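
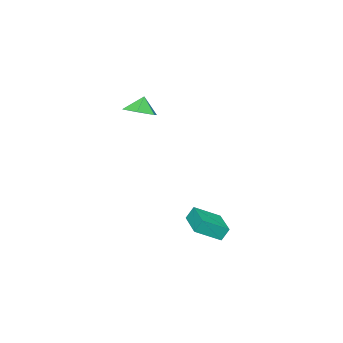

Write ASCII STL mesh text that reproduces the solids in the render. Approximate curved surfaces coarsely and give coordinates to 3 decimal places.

solid 
facet normal -0.642 -0.767 0.026
outer loop
vertex 1.318 0.321 -2.855
vertex 0.223 1.211 -3.631
vertex 1.62 0.043 -3.599
endloop
endfacet
facet normal 0.679 -0.553 0.482
outer loop
vertex 2.897 1.569 -3.649
vertex 1.318 0.321 -2.855
vertex 1.62 0.043 -3.599
endloop
endfacet
facet normal -0.642 -0.767 0.024
outer loop
vertex 1.62 0.043 -3.599
vertex 0.223 1.211 -3.631
vertex 0.526 0.934 -4.375
endloop
endfacet
facet normal 0.356 -0.326 -0.876
outer loop
vertex 0.526 0.934 -4.375
vertex 2.897 1.569 -3.649
vertex 1.62 0.043 -3.599
endloop
endfacet
facet normal -0.356 0.326 0.876
outer loop
vertex 1.318 0.321 -2.855
vertex 1.5 2.737 -3.681
vertex 0.223 1.211 -3.631
endloop
endfacet
facet normal 0.679 -0.553 0.483
outer loop
vertex 2.594 1.846 -2.905
vertex 1.318 0.321 -2.855
vertex 2.897 1.569 -3.649
endloop
endfacet
facet normal -0.356 0.326 0.876
outer loop
vertex 2.594 1.846 -2.905
vertex 1.5 2.737 -3.681
vertex 1.318 0.321 -2.855
endloop
endfacet
facet normal -0.679 0.553 -0.483
outer loop
vertex 0.223 1.211 -3.631
vertex 1.5 2.737 -3.681
vertex 0.526 0.934 -4.375
endloop
endfacet
facet normal 0.356 -0.326 -0.876
outer loop
vertex 1.802 2.459 -4.425
vertex 2.897 1.569 -3.649
vertex 0.526 0.934 -4.375
endloop
endfacet
facet normal -0.680 0.553 -0.482
outer loop
vertex 0.526 0.934 -4.375
vertex 1.5 2.737 -3.681
vertex 1.802 2.459 -4.425
endloop
endfacet
facet normal 0.641 0.767 -0.025
outer loop
vertex 1.802 2.459 -4.425
vertex 2.594 1.846 -2.905
vertex 2.897 1.569 -3.649
endloop
endfacet
facet normal 0.642 0.766 -0.026
outer loop
vertex 1.5 2.737 -3.681
vertex 2.594 1.846 -2.905
vertex 1.802 2.459 -4.425
endloop
endfacet
facet normal 0.399 0.032 -0.916
outer loop
vertex 2.317 -3.544 3.489
vertex 1.544 -3.033 3.17
vertex 2.327 -2.564 3.528
endloop
endfacet
facet normal 0.470 -0.040 0.882
outer loop
vertex 2.317 -3.544 3.489
vertex 2.327 -2.564 3.528
vertex 1.116 -3.067 4.15
endloop
endfacet
facet normal 0.399 0.032 -0.916
outer loop
vertex 2.327 -2.564 3.528
vertex 1.544 -3.033 3.17
vertex 1.554 -2.054 3.209
endloop
endfacet
facet normal 0.117 0.648 0.752
outer loop
vertex 2.327 -2.564 3.528
vertex 1.554 -2.054 3.209
vertex 1.116 -3.067 4.15
endloop
endfacet
facet normal 0.400 0.032 -0.916
outer loop
vertex 1.554 -2.054 3.209
vertex 1.544 -3.033 3.17
vertex 0.771 -2.522 2.851
endloop
endfacet
facet normal -0.600 0.668 0.440
outer loop
vertex 1.554 -2.054 3.209
vertex 0.771 -2.522 2.851
vertex 1.116 -3.067 4.15
endloop
endfacet
facet normal 0.400 0.032 -0.916
outer loop
vertex 0.771 -2.522 2.851
vertex 1.544 -3.033 3.17
vertex 0.761 -3.501 2.812
endloop
endfacet
facet normal -0.967 -0.000 0.257
outer loop
vertex 0.771 -2.522 2.851
vertex 0.761 -3.501 2.812
vertex 1.116 -3.067 4.15
endloop
endfacet
facet normal 0.400 0.032 -0.916
outer loop
vertex 0.761 -3.501 2.812
vertex 1.544 -3.033 3.17
vertex 1.534 -4.012 3.131
endloop
endfacet
facet normal -0.614 -0.688 0.386
outer loop
vertex 0.761 -3.501 2.812
vertex 1.534 -4.012 3.131
vertex 1.116 -3.067 4.15
endloop
endfacet
facet normal 0.400 0.032 -0.916
outer loop
vertex 1.534 -4.012 3.131
vertex 1.544 -3.033 3.17
vertex 2.317 -3.544 3.489
endloop
endfacet
facet normal 0.104 -0.708 0.699
outer loop
vertex 1.534 -4.012 3.131
vertex 2.317 -3.544 3.489
vertex 1.116 -3.067 4.15
endloop
endfacet

endsolid


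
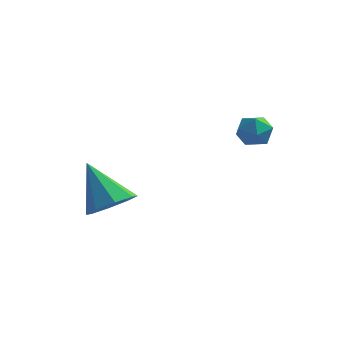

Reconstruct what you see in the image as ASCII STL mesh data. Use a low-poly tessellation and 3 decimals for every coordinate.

solid 
facet normal -0.883 0.469 0.032
outer loop
vertex 2.865 2.952 2.978
vertex 2.502 2.278 2.838
vertex 2.645 2.498 3.57
endloop
endfacet
facet normal -0.407 0.792 0.456
outer loop
vertex 2.865 2.952 2.978
vertex 2.645 2.498 3.57
vertex 3.341 2.847 3.585
endloop
endfacet
facet normal 0.149 0.987 0.054
outer loop
vertex 2.865 2.952 2.978
vertex 3.341 2.847 3.585
vertex 3.627 2.843 2.862
endloop
endfacet
facet normal 0.018 0.786 -0.618
outer loop
vertex 2.865 2.952 2.978
vertex 3.627 2.843 2.862
vertex 3.109 2.492 2.4
endloop
endfacet
facet normal -0.620 0.465 -0.632
outer loop
vertex 2.865 2.952 2.978
vertex 3.109 2.492 2.4
vertex 2.502 2.278 2.838
endloop
endfacet
facet normal -0.177 0.313 0.933
outer loop
vertex 3.341 2.847 3.585
vertex 2.645 2.498 3.57
vertex 3.271 2.108 3.82
endloop
endfacet
facet normal -0.946 -0.209 0.248
outer loop
vertex 2.645 2.498 3.57
vertex 2.502 2.278 2.838
vertex 2.753 1.757 3.358
endloop
endfacet
facet normal -0.521 -0.213 -0.826
outer loop
vertex 2.502 2.278 2.838
vertex 3.109 2.492 2.4
vertex 3.039 1.753 2.635
endloop
endfacet
facet normal 0.511 0.304 -0.804
outer loop
vertex 3.109 2.492 2.4
vertex 3.627 2.843 2.862
vertex 3.735 2.102 2.65
endloop
endfacet
facet normal 0.723 0.630 0.283
outer loop
vertex 3.627 2.843 2.862
vertex 3.341 2.847 3.585
vertex 3.878 2.322 3.382
endloop
endfacet
facet normal -0.018 -0.786 0.618
outer loop
vertex 3.515 1.648 3.242
vertex 3.271 2.108 3.82
vertex 2.753 1.757 3.358
endloop
endfacet
facet normal -0.149 -0.987 -0.054
outer loop
vertex 3.515 1.648 3.242
vertex 2.753 1.757 3.358
vertex 3.039 1.753 2.635
endloop
endfacet
facet normal 0.407 -0.792 -0.456
outer loop
vertex 3.515 1.648 3.242
vertex 3.039 1.753 2.635
vertex 3.735 2.102 2.65
endloop
endfacet
facet normal 0.883 -0.469 -0.032
outer loop
vertex 3.515 1.648 3.242
vertex 3.735 2.102 2.65
vertex 3.878 2.322 3.382
endloop
endfacet
facet normal 0.620 -0.465 0.632
outer loop
vertex 3.515 1.648 3.242
vertex 3.878 2.322 3.382
vertex 3.271 2.108 3.82
endloop
endfacet
facet normal -0.511 -0.304 0.804
outer loop
vertex 2.753 1.757 3.358
vertex 3.271 2.108 3.82
vertex 2.645 2.498 3.57
endloop
endfacet
facet normal -0.723 -0.630 -0.283
outer loop
vertex 3.039 1.753 2.635
vertex 2.753 1.757 3.358
vertex 2.502 2.278 2.838
endloop
endfacet
facet normal 0.177 -0.313 -0.933
outer loop
vertex 3.735 2.102 2.65
vertex 3.039 1.753 2.635
vertex 3.109 2.492 2.4
endloop
endfacet
facet normal 0.946 0.209 -0.248
outer loop
vertex 3.878 2.322 3.382
vertex 3.735 2.102 2.65
vertex 3.627 2.843 2.862
endloop
endfacet
facet normal 0.521 0.213 0.826
outer loop
vertex 3.271 2.108 3.82
vertex 3.878 2.322 3.382
vertex 3.341 2.847 3.585
endloop
endfacet
facet normal 0.572 -0.262 -0.777
outer loop
vertex 0.306 -2.007 1.265
vertex -0.485 -1.973 0.672
vertex 0.203 -1.322 0.958
endloop
endfacet
facet normal 0.510 0.414 0.753
outer loop
vertex 0.306 -2.007 1.265
vertex 0.203 -1.322 0.958
vertex -1.675 -1.427 2.288
endloop
endfacet
facet normal 0.572 -0.263 -0.777
outer loop
vertex 0.203 -1.322 0.958
vertex -0.485 -1.973 0.672
vertex -0.303 -1.018 0.483
endloop
endfacet
facet normal 0.206 0.909 0.362
outer loop
vertex 0.203 -1.322 0.958
vertex -0.303 -1.018 0.483
vertex -1.675 -1.427 2.288
endloop
endfacet
facet normal 0.571 -0.263 -0.777
outer loop
vertex -0.303 -1.018 0.483
vertex -0.485 -1.973 0.672
vertex -0.916 -1.274 0.119
endloop
endfacet
facet normal -0.355 0.933 -0.058
outer loop
vertex -0.303 -1.018 0.483
vertex -0.916 -1.274 0.119
vertex -1.675 -1.427 2.288
endloop
endfacet
facet normal 0.572 -0.262 -0.777
outer loop
vertex -0.916 -1.274 0.119
vertex -0.485 -1.973 0.672
vertex -1.277 -1.939 0.078
endloop
endfacet
facet normal -0.842 0.473 -0.261
outer loop
vertex -0.916 -1.274 0.119
vertex -1.277 -1.939 0.078
vertex -1.675 -1.427 2.288
endloop
endfacet
facet normal 0.572 -0.262 -0.777
outer loop
vertex -1.277 -1.939 0.078
vertex -0.485 -1.973 0.672
vertex -1.174 -2.624 0.385
endloop
endfacet
facet normal -0.971 -0.203 -0.128
outer loop
vertex -1.277 -1.939 0.078
vertex -1.174 -2.624 0.385
vertex -1.675 -1.427 2.288
endloop
endfacet
facet normal 0.572 -0.263 -0.777
outer loop
vertex -1.174 -2.624 0.385
vertex -0.485 -1.973 0.672
vertex -0.668 -2.928 0.86
endloop
endfacet
facet normal -0.666 -0.698 0.263
outer loop
vertex -1.174 -2.624 0.385
vertex -0.668 -2.928 0.86
vertex -1.675 -1.427 2.288
endloop
endfacet
facet normal 0.571 -0.263 -0.778
outer loop
vertex -0.668 -2.928 0.86
vertex -0.485 -1.973 0.672
vertex -0.055 -2.672 1.224
endloop
endfacet
facet normal -0.105 -0.722 0.684
outer loop
vertex -0.668 -2.928 0.86
vertex -0.055 -2.672 1.224
vertex -1.675 -1.427 2.288
endloop
endfacet
facet normal 0.572 -0.262 -0.777
outer loop
vertex -0.055 -2.672 1.224
vertex -0.485 -1.973 0.672
vertex 0.306 -2.007 1.265
endloop
endfacet
facet normal 0.381 -0.262 0.887
outer loop
vertex -0.055 -2.672 1.224
vertex 0.306 -2.007 1.265
vertex -1.675 -1.427 2.288
endloop
endfacet

endsolid


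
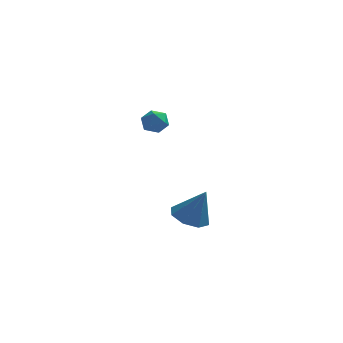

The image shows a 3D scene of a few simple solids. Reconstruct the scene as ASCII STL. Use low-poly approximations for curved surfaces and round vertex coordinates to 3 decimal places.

solid 
facet normal -0.522 -0.005 0.853
outer loop
vertex -0.84 -3.044 4.092
vertex -1.233 -3.534 3.849
vertex -0.674 -3.689 4.19
endloop
endfacet
facet normal 0.154 0.187 0.970
outer loop
vertex -0.84 -3.044 4.092
vertex -0.674 -3.689 4.19
vertex -0.2 -3.24 4.028
endloop
endfacet
facet normal 0.292 0.766 0.573
outer loop
vertex -0.84 -3.044 4.092
vertex -0.2 -3.24 4.028
vertex -0.466 -2.808 3.586
endloop
endfacet
facet normal -0.302 0.930 0.211
outer loop
vertex -0.84 -3.044 4.092
vertex -0.466 -2.808 3.586
vertex -1.104 -2.99 3.475
endloop
endfacet
facet normal -0.804 0.454 0.384
outer loop
vertex -0.84 -3.044 4.092
vertex -1.104 -2.99 3.475
vertex -1.233 -3.534 3.849
endloop
endfacet
facet normal 0.577 -0.341 0.743
outer loop
vertex -0.2 -3.24 4.028
vertex -0.674 -3.689 4.19
vertex -0.196 -3.85 3.745
endloop
endfacet
facet normal -0.518 -0.653 0.552
outer loop
vertex -0.674 -3.689 4.19
vertex -1.233 -3.534 3.849
vertex -0.834 -4.032 3.634
endloop
endfacet
facet normal -0.974 0.089 -0.206
outer loop
vertex -1.233 -3.534 3.849
vertex -1.104 -2.99 3.475
vertex -1.1 -3.6 3.192
endloop
endfacet
facet normal -0.161 0.860 -0.484
outer loop
vertex -1.104 -2.99 3.475
vertex -0.466 -2.808 3.586
vertex -0.626 -3.151 3.03
endloop
endfacet
facet normal 0.797 0.595 0.102
outer loop
vertex -0.466 -2.808 3.586
vertex -0.2 -3.24 4.028
vertex -0.067 -3.306 3.371
endloop
endfacet
facet normal 0.302 -0.930 -0.211
outer loop
vertex -0.46 -3.796 3.128
vertex -0.196 -3.85 3.745
vertex -0.834 -4.032 3.634
endloop
endfacet
facet normal -0.292 -0.766 -0.573
outer loop
vertex -0.46 -3.796 3.128
vertex -0.834 -4.032 3.634
vertex -1.1 -3.6 3.192
endloop
endfacet
facet normal -0.154 -0.187 -0.970
outer loop
vertex -0.46 -3.796 3.128
vertex -1.1 -3.6 3.192
vertex -0.626 -3.151 3.03
endloop
endfacet
facet normal 0.522 0.005 -0.853
outer loop
vertex -0.46 -3.796 3.128
vertex -0.626 -3.151 3.03
vertex -0.067 -3.306 3.371
endloop
endfacet
facet normal 0.804 -0.454 -0.384
outer loop
vertex -0.46 -3.796 3.128
vertex -0.067 -3.306 3.371
vertex -0.196 -3.85 3.745
endloop
endfacet
facet normal 0.161 -0.860 0.484
outer loop
vertex -0.834 -4.032 3.634
vertex -0.196 -3.85 3.745
vertex -0.674 -3.689 4.19
endloop
endfacet
facet normal -0.797 -0.595 -0.102
outer loop
vertex -1.1 -3.6 3.192
vertex -0.834 -4.032 3.634
vertex -1.233 -3.534 3.849
endloop
endfacet
facet normal -0.577 0.341 -0.743
outer loop
vertex -0.626 -3.151 3.03
vertex -1.1 -3.6 3.192
vertex -1.104 -2.99 3.475
endloop
endfacet
facet normal 0.518 0.653 -0.552
outer loop
vertex -0.067 -3.306 3.371
vertex -0.626 -3.151 3.03
vertex -0.466 -2.808 3.586
endloop
endfacet
facet normal 0.974 -0.089 0.206
outer loop
vertex -0.196 -3.85 3.745
vertex -0.067 -3.306 3.371
vertex -0.2 -3.24 4.028
endloop
endfacet
facet normal -0.400 0.080 -0.913
outer loop
vertex 1.547 -1.85 -2.933
vertex 0.776 -2.339 -2.638
vertex 1.023 -1.412 -2.665
endloop
endfacet
facet normal 0.693 0.678 0.247
outer loop
vertex 1.547 -1.85 -2.933
vertex 1.023 -1.412 -2.665
vertex 1.484 -2.481 -1.022
endloop
endfacet
facet normal -0.401 0.080 -0.912
outer loop
vertex 1.023 -1.412 -2.665
vertex 0.776 -2.339 -2.638
vertex 0.354 -1.516 -2.38
endloop
endfacet
facet normal 0.092 0.846 0.525
outer loop
vertex 1.023 -1.412 -2.665
vertex 0.354 -1.516 -2.38
vertex 1.484 -2.481 -1.022
endloop
endfacet
facet normal -0.400 0.081 -0.913
outer loop
vertex 0.354 -1.516 -2.38
vertex 0.776 -2.339 -2.638
vertex -0.069 -2.102 -2.247
endloop
endfacet
facet normal -0.459 0.498 0.736
outer loop
vertex 0.354 -1.516 -2.38
vertex -0.069 -2.102 -2.247
vertex 1.484 -2.481 -1.022
endloop
endfacet
facet normal -0.400 0.079 -0.913
outer loop
vertex -0.069 -2.102 -2.247
vertex 0.776 -2.339 -2.638
vertex 0.004 -2.827 -2.342
endloop
endfacet
facet normal -0.635 -0.163 0.755
outer loop
vertex -0.069 -2.102 -2.247
vertex 0.004 -2.827 -2.342
vertex 1.484 -2.481 -1.022
endloop
endfacet
facet normal -0.401 0.081 -0.913
outer loop
vertex 0.004 -2.827 -2.342
vertex 0.776 -2.339 -2.638
vertex 0.528 -3.266 -2.611
endloop
endfacet
facet normal -0.334 -0.749 0.571
outer loop
vertex 0.004 -2.827 -2.342
vertex 0.528 -3.266 -2.611
vertex 1.484 -2.481 -1.022
endloop
endfacet
facet normal -0.400 0.080 -0.913
outer loop
vertex 0.528 -3.266 -2.611
vertex 0.776 -2.339 -2.638
vertex 1.197 -3.162 -2.895
endloop
endfacet
facet normal 0.267 -0.918 0.293
outer loop
vertex 0.528 -3.266 -2.611
vertex 1.197 -3.162 -2.895
vertex 1.484 -2.481 -1.022
endloop
endfacet
facet normal -0.400 0.080 -0.913
outer loop
vertex 1.197 -3.162 -2.895
vertex 0.776 -2.339 -2.638
vertex 1.62 -2.575 -3.029
endloop
endfacet
facet normal 0.817 -0.570 0.082
outer loop
vertex 1.197 -3.162 -2.895
vertex 1.62 -2.575 -3.029
vertex 1.484 -2.481 -1.022
endloop
endfacet
facet normal -0.400 0.081 -0.913
outer loop
vertex 1.62 -2.575 -3.029
vertex 0.776 -2.339 -2.638
vertex 1.547 -1.85 -2.933
endloop
endfacet
facet normal 0.994 0.092 0.063
outer loop
vertex 1.62 -2.575 -3.029
vertex 1.547 -1.85 -2.933
vertex 1.484 -2.481 -1.022
endloop
endfacet

endsolid


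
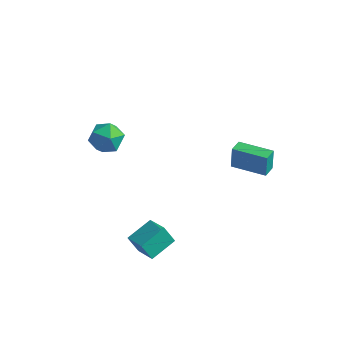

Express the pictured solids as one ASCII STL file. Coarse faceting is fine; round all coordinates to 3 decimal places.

solid 
facet normal -0.598 0.795 -0.102
outer loop
vertex -3.312 -1.355 1.4
vertex -3.575 -1.437 2.305
vertex -2.827 -0.903 2.076
endloop
endfacet
facet normal -0.035 0.842 -0.538
outer loop
vertex -3.312 -1.355 1.4
vertex -2.827 -0.903 2.076
vertex -2.366 -1.334 1.371
endloop
endfacet
facet normal -0.035 0.270 -0.962
outer loop
vertex -3.312 -1.355 1.4
vertex -2.366 -1.334 1.371
vertex -2.829 -2.134 1.164
endloop
endfacet
facet normal -0.600 -0.133 -0.789
outer loop
vertex -3.312 -1.355 1.4
vertex -2.829 -2.134 1.164
vertex -3.575 -2.197 1.742
endloop
endfacet
facet normal -0.947 0.191 -0.258
outer loop
vertex -3.312 -1.355 1.4
vertex -3.575 -2.197 1.742
vertex -3.575 -1.437 2.305
endloop
endfacet
facet normal 0.556 0.820 -0.137
outer loop
vertex -2.366 -1.334 1.371
vertex -2.827 -0.903 2.076
vertex -2.045 -1.403 2.258
endloop
endfacet
facet normal -0.357 0.743 0.567
outer loop
vertex -2.827 -0.903 2.076
vertex -3.575 -1.437 2.305
vertex -2.791 -1.466 2.836
endloop
endfacet
facet normal -0.920 -0.233 0.315
outer loop
vertex -3.575 -1.437 2.305
vertex -3.575 -2.197 1.742
vertex -3.254 -2.266 2.629
endloop
endfacet
facet normal -0.358 -0.758 -0.545
outer loop
vertex -3.575 -2.197 1.742
vertex -2.829 -2.134 1.164
vertex -2.793 -2.697 1.924
endloop
endfacet
facet normal 0.555 -0.108 -0.825
outer loop
vertex -2.829 -2.134 1.164
vertex -2.366 -1.334 1.371
vertex -2.045 -2.163 1.695
endloop
endfacet
facet normal 0.600 0.133 0.789
outer loop
vertex -2.308 -2.245 2.6
vertex -2.045 -1.403 2.258
vertex -2.791 -1.466 2.836
endloop
endfacet
facet normal 0.035 -0.270 0.962
outer loop
vertex -2.308 -2.245 2.6
vertex -2.791 -1.466 2.836
vertex -3.254 -2.266 2.629
endloop
endfacet
facet normal 0.035 -0.842 0.538
outer loop
vertex -2.308 -2.245 2.6
vertex -3.254 -2.266 2.629
vertex -2.793 -2.697 1.924
endloop
endfacet
facet normal 0.598 -0.795 0.102
outer loop
vertex -2.308 -2.245 2.6
vertex -2.793 -2.697 1.924
vertex -2.045 -2.163 1.695
endloop
endfacet
facet normal 0.947 -0.191 0.258
outer loop
vertex -2.308 -2.245 2.6
vertex -2.045 -2.163 1.695
vertex -2.045 -1.403 2.258
endloop
endfacet
facet normal 0.358 0.758 0.545
outer loop
vertex -2.791 -1.466 2.836
vertex -2.045 -1.403 2.258
vertex -2.827 -0.903 2.076
endloop
endfacet
facet normal -0.555 0.108 0.825
outer loop
vertex -3.254 -2.266 2.629
vertex -2.791 -1.466 2.836
vertex -3.575 -1.437 2.305
endloop
endfacet
facet normal -0.556 -0.820 0.137
outer loop
vertex -2.793 -2.697 1.924
vertex -3.254 -2.266 2.629
vertex -3.575 -2.197 1.742
endloop
endfacet
facet normal 0.357 -0.743 -0.567
outer loop
vertex -2.045 -2.163 1.695
vertex -2.793 -2.697 1.924
vertex -2.829 -2.134 1.164
endloop
endfacet
facet normal 0.920 0.233 -0.315
outer loop
vertex -2.045 -1.403 2.258
vertex -2.045 -2.163 1.695
vertex -2.366 -1.334 1.371
endloop
endfacet
facet normal -0.524 -0.086 0.847
outer loop
vertex 0.153 -3.708 -3.237
vertex 0.618 -2.39 -2.815
vertex -0.953 -3.118 -3.861
endloop
endfacet
facet normal -0.318 -0.903 -0.289
outer loop
vertex -0.418 -3.03 -4.725
vertex 0.153 -3.708 -3.237
vertex -0.953 -3.118 -3.861
endloop
endfacet
facet normal -0.524 -0.087 0.847
outer loop
vertex -0.953 -3.118 -3.861
vertex 0.618 -2.39 -2.815
vertex -0.488 -1.8 -3.438
endloop
endfacet
facet normal -0.790 0.422 -0.446
outer loop
vertex -0.488 -1.8 -3.438
vertex -0.418 -3.03 -4.725
vertex -0.953 -3.118 -3.861
endloop
endfacet
facet normal 0.790 -0.421 0.446
outer loop
vertex 0.153 -3.708 -3.237
vertex 1.153 -2.302 -3.679
vertex 0.618 -2.39 -2.815
endloop
endfacet
facet normal -0.319 -0.903 -0.289
outer loop
vertex 0.688 -3.62 -4.102
vertex 0.153 -3.708 -3.237
vertex -0.418 -3.03 -4.725
endloop
endfacet
facet normal 0.790 -0.422 0.446
outer loop
vertex 0.688 -3.62 -4.102
vertex 1.153 -2.302 -3.679
vertex 0.153 -3.708 -3.237
endloop
endfacet
facet normal 0.319 0.903 0.289
outer loop
vertex 0.618 -2.39 -2.815
vertex 1.153 -2.302 -3.679
vertex -0.488 -1.8 -3.438
endloop
endfacet
facet normal -0.790 0.421 -0.446
outer loop
vertex 0.047 -1.712 -4.303
vertex -0.418 -3.03 -4.725
vertex -0.488 -1.8 -3.438
endloop
endfacet
facet normal 0.319 0.903 0.289
outer loop
vertex -0.488 -1.8 -3.438
vertex 1.153 -2.302 -3.679
vertex 0.047 -1.712 -4.303
endloop
endfacet
facet normal 0.524 0.087 -0.848
outer loop
vertex 0.047 -1.712 -4.303
vertex 0.688 -3.62 -4.102
vertex -0.418 -3.03 -4.725
endloop
endfacet
facet normal 0.524 0.087 -0.847
outer loop
vertex 1.153 -2.302 -3.679
vertex 0.688 -3.62 -4.102
vertex 0.047 -1.712 -4.303
endloop
endfacet
facet normal -0.995 -0.076 -0.060
outer loop
vertex 1.101 3.318 -1.627
vertex 1.05 4.111 -1.787
vertex 1.189 3.087 -2.802
endloop
endfacet
facet normal 0.064 -0.978 0.197
outer loop
vertex 3.03 3.229 -2.693
vertex 1.101 3.318 -1.627
vertex 1.189 3.087 -2.802
endloop
endfacet
facet normal -0.995 -0.077 -0.059
outer loop
vertex 1.189 3.087 -2.802
vertex 1.05 4.111 -1.787
vertex 1.137 3.88 -2.962
endloop
endfacet
facet normal 0.073 -0.193 -0.979
outer loop
vertex 1.137 3.88 -2.962
vertex 3.03 3.229 -2.693
vertex 1.189 3.087 -2.802
endloop
endfacet
facet normal -0.073 0.193 0.979
outer loop
vertex 1.101 3.318 -1.627
vertex 2.891 4.253 -1.678
vertex 1.05 4.111 -1.787
endloop
endfacet
facet normal 0.064 -0.978 0.197
outer loop
vertex 2.943 3.46 -1.518
vertex 1.101 3.318 -1.627
vertex 3.03 3.229 -2.693
endloop
endfacet
facet normal -0.073 0.193 0.979
outer loop
vertex 2.943 3.46 -1.518
vertex 2.891 4.253 -1.678
vertex 1.101 3.318 -1.627
endloop
endfacet
facet normal -0.064 0.978 -0.197
outer loop
vertex 1.05 4.111 -1.787
vertex 2.891 4.253 -1.678
vertex 1.137 3.88 -2.962
endloop
endfacet
facet normal 0.073 -0.193 -0.979
outer loop
vertex 2.979 4.022 -2.853
vertex 3.03 3.229 -2.693
vertex 1.137 3.88 -2.962
endloop
endfacet
facet normal -0.064 0.978 -0.197
outer loop
vertex 1.137 3.88 -2.962
vertex 2.891 4.253 -1.678
vertex 2.979 4.022 -2.853
endloop
endfacet
facet normal 0.995 0.076 0.059
outer loop
vertex 2.979 4.022 -2.853
vertex 2.943 3.46 -1.518
vertex 3.03 3.229 -2.693
endloop
endfacet
facet normal 0.995 0.077 0.059
outer loop
vertex 2.891 4.253 -1.678
vertex 2.943 3.46 -1.518
vertex 2.979 4.022 -2.853
endloop
endfacet

endsolid


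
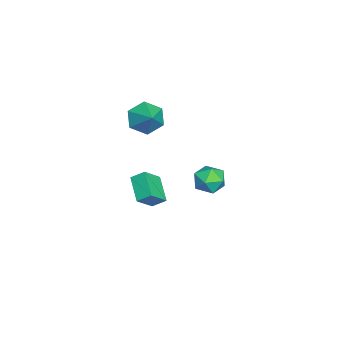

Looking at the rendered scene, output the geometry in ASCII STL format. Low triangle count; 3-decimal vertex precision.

solid 
facet normal -0.108 0.991 0.077
outer loop
vertex 1.29 1.698 0.478
vertex 0.954 1.6 1.266
vertex 1.805 1.7 1.169
endloop
endfacet
facet normal 0.449 0.828 -0.337
outer loop
vertex 1.29 1.698 0.478
vertex 1.805 1.7 1.169
vertex 2.043 1.28 0.454
endloop
endfacet
facet normal 0.210 0.429 -0.879
outer loop
vertex 1.29 1.698 0.478
vertex 2.043 1.28 0.454
vertex 1.339 0.92 0.11
endloop
endfacet
facet normal -0.494 0.346 -0.798
outer loop
vertex 1.29 1.698 0.478
vertex 1.339 0.92 0.11
vertex 0.666 1.117 0.612
endloop
endfacet
facet normal -0.690 0.693 -0.208
outer loop
vertex 1.29 1.698 0.478
vertex 0.666 1.117 0.612
vertex 0.954 1.6 1.266
endloop
endfacet
facet normal 0.901 0.431 0.046
outer loop
vertex 2.043 1.28 0.454
vertex 1.805 1.7 1.169
vertex 2.174 0.923 1.228
endloop
endfacet
facet normal 0.000 0.695 0.719
outer loop
vertex 1.805 1.7 1.169
vertex 0.954 1.6 1.266
vertex 1.501 1.12 1.73
endloop
endfacet
facet normal -0.942 0.213 0.258
outer loop
vertex 0.954 1.6 1.266
vertex 0.666 1.117 0.612
vertex 0.797 0.76 1.386
endloop
endfacet
facet normal -0.624 -0.349 -0.699
outer loop
vertex 0.666 1.117 0.612
vertex 1.339 0.92 0.11
vertex 1.035 0.34 0.671
endloop
endfacet
facet normal 0.515 -0.215 -0.830
outer loop
vertex 1.339 0.92 0.11
vertex 2.043 1.28 0.454
vertex 1.886 0.44 0.574
endloop
endfacet
facet normal 0.494 -0.346 0.798
outer loop
vertex 1.55 0.342 1.362
vertex 2.174 0.923 1.228
vertex 1.501 1.12 1.73
endloop
endfacet
facet normal -0.210 -0.429 0.879
outer loop
vertex 1.55 0.342 1.362
vertex 1.501 1.12 1.73
vertex 0.797 0.76 1.386
endloop
endfacet
facet normal -0.449 -0.828 0.337
outer loop
vertex 1.55 0.342 1.362
vertex 0.797 0.76 1.386
vertex 1.035 0.34 0.671
endloop
endfacet
facet normal 0.108 -0.991 -0.077
outer loop
vertex 1.55 0.342 1.362
vertex 1.035 0.34 0.671
vertex 1.886 0.44 0.574
endloop
endfacet
facet normal 0.690 -0.693 0.208
outer loop
vertex 1.55 0.342 1.362
vertex 1.886 0.44 0.574
vertex 2.174 0.923 1.228
endloop
endfacet
facet normal 0.624 0.349 0.699
outer loop
vertex 1.501 1.12 1.73
vertex 2.174 0.923 1.228
vertex 1.805 1.7 1.169
endloop
endfacet
facet normal -0.515 0.215 0.830
outer loop
vertex 0.797 0.76 1.386
vertex 1.501 1.12 1.73
vertex 0.954 1.6 1.266
endloop
endfacet
facet normal -0.901 -0.431 -0.046
outer loop
vertex 1.035 0.34 0.671
vertex 0.797 0.76 1.386
vertex 0.666 1.117 0.612
endloop
endfacet
facet normal -0.000 -0.695 -0.719
outer loop
vertex 1.886 0.44 0.574
vertex 1.035 0.34 0.671
vertex 1.339 0.92 0.11
endloop
endfacet
facet normal 0.942 -0.213 -0.258
outer loop
vertex 2.174 0.923 1.228
vertex 1.886 0.44 0.574
vertex 2.043 1.28 0.454
endloop
endfacet
facet normal -0.758 -0.356 -0.546
outer loop
vertex -0.005 -2.073 2.673
vertex -0.496 -2.232 3.459
vertex -0.568 -1.405 3.019
endloop
endfacet
facet normal 0.610 0.703 -0.365
outer loop
vertex -0.005 -2.073 2.673
vertex -0.568 -1.405 3.019
vertex 0.536 -1.748 4.201
endloop
endfacet
facet normal -0.758 -0.356 -0.546
outer loop
vertex -0.568 -1.405 3.019
vertex -0.496 -2.232 3.459
vertex -1.059 -1.564 3.805
endloop
endfacet
facet normal 0.055 0.971 0.231
outer loop
vertex -0.568 -1.405 3.019
vertex -1.059 -1.564 3.805
vertex 0.536 -1.748 4.201
endloop
endfacet
facet normal -0.758 -0.357 -0.545
outer loop
vertex -1.059 -1.564 3.805
vertex -0.496 -2.232 3.459
vertex -0.986 -2.392 4.245
endloop
endfacet
facet normal -0.166 0.451 0.877
outer loop
vertex -1.059 -1.564 3.805
vertex -0.986 -2.392 4.245
vertex 0.536 -1.748 4.201
endloop
endfacet
facet normal -0.758 -0.357 -0.545
outer loop
vertex -0.986 -2.392 4.245
vertex -0.496 -2.232 3.459
vertex -0.423 -3.06 3.899
endloop
endfacet
facet normal 0.169 -0.337 0.926
outer loop
vertex -0.986 -2.392 4.245
vertex -0.423 -3.06 3.899
vertex 0.536 -1.748 4.201
endloop
endfacet
facet normal -0.759 -0.357 -0.545
outer loop
vertex -0.423 -3.06 3.899
vertex -0.496 -2.232 3.459
vertex 0.067 -2.901 3.113
endloop
endfacet
facet normal 0.725 -0.605 0.329
outer loop
vertex -0.423 -3.06 3.899
vertex 0.067 -2.901 3.113
vertex 0.536 -1.748 4.201
endloop
endfacet
facet normal -0.758 -0.356 -0.546
outer loop
vertex 0.067 -2.901 3.113
vertex -0.496 -2.232 3.459
vertex -0.005 -2.073 2.673
endloop
endfacet
facet normal 0.945 -0.086 -0.316
outer loop
vertex 0.067 -2.901 3.113
vertex -0.005 -2.073 2.673
vertex 0.536 -1.748 4.201
endloop
endfacet
facet normal -0.583 0.463 -0.667
outer loop
vertex -2.748 -2.67 -2.835
vertex -2.755 -1.974 -2.346
vertex -1.489 -2.14 -3.568
endloop
endfacet
facet normal 0.009 -0.818 -0.575
outer loop
vertex -0.725 -2.746 -2.694
vertex -2.748 -2.67 -2.835
vertex -1.489 -2.14 -3.568
endloop
endfacet
facet normal -0.584 0.462 -0.668
outer loop
vertex -1.489 -2.14 -3.568
vertex -2.755 -1.974 -2.346
vertex -1.497 -1.445 -3.08
endloop
endfacet
facet normal 0.812 0.342 -0.473
outer loop
vertex -1.497 -1.445 -3.08
vertex -0.725 -2.746 -2.694
vertex -1.489 -2.14 -3.568
endloop
endfacet
facet normal -0.812 -0.341 0.474
outer loop
vertex -2.748 -2.67 -2.835
vertex -1.991 -2.58 -1.472
vertex -2.755 -1.974 -2.346
endloop
endfacet
facet normal 0.009 -0.819 -0.574
outer loop
vertex -1.983 -3.275 -1.96
vertex -2.748 -2.67 -2.835
vertex -0.725 -2.746 -2.694
endloop
endfacet
facet normal -0.812 -0.342 0.473
outer loop
vertex -1.983 -3.275 -1.96
vertex -1.991 -2.58 -1.472
vertex -2.748 -2.67 -2.835
endloop
endfacet
facet normal -0.009 0.818 0.575
outer loop
vertex -2.755 -1.974 -2.346
vertex -1.991 -2.58 -1.472
vertex -1.497 -1.445 -3.08
endloop
endfacet
facet normal 0.812 0.341 -0.474
outer loop
vertex -0.732 -2.05 -2.205
vertex -0.725 -2.746 -2.694
vertex -1.497 -1.445 -3.08
endloop
endfacet
facet normal -0.010 0.818 0.575
outer loop
vertex -1.497 -1.445 -3.08
vertex -1.991 -2.58 -1.472
vertex -0.732 -2.05 -2.205
endloop
endfacet
facet normal 0.584 -0.463 0.667
outer loop
vertex -0.732 -2.05 -2.205
vertex -1.983 -3.275 -1.96
vertex -0.725 -2.746 -2.694
endloop
endfacet
facet normal 0.583 -0.462 0.668
outer loop
vertex -1.991 -2.58 -1.472
vertex -1.983 -3.275 -1.96
vertex -0.732 -2.05 -2.205
endloop
endfacet

endsolid


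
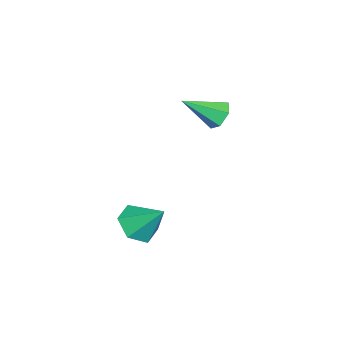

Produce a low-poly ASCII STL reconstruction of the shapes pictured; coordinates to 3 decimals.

solid 
facet normal -0.316 0.780 -0.541
outer loop
vertex -3.449 -2.532 1.0
vertex -3.776 -2.255 1.59
vertex -3.084 -2.079 1.44
endloop
endfacet
facet normal 0.865 -0.333 -0.375
outer loop
vertex -3.449 -2.532 1.0
vertex -3.084 -2.079 1.44
vertex -3.204 -3.665 2.57
endloop
endfacet
facet normal -0.316 0.779 -0.542
outer loop
vertex -3.084 -2.079 1.44
vertex -3.776 -2.255 1.59
vertex -3.411 -1.801 2.03
endloop
endfacet
facet normal 0.894 0.214 0.395
outer loop
vertex -3.084 -2.079 1.44
vertex -3.411 -1.801 2.03
vertex -3.204 -3.665 2.57
endloop
endfacet
facet normal -0.316 0.779 -0.541
outer loop
vertex -3.411 -1.801 2.03
vertex -3.776 -2.255 1.59
vertex -4.103 -1.977 2.181
endloop
endfacet
facet normal 0.133 0.289 0.948
outer loop
vertex -3.411 -1.801 2.03
vertex -4.103 -1.977 2.181
vertex -3.204 -3.665 2.57
endloop
endfacet
facet normal -0.316 0.779 -0.541
outer loop
vertex -4.103 -1.977 2.181
vertex -3.776 -2.255 1.59
vertex -4.468 -2.431 1.741
endloop
endfacet
facet normal -0.657 -0.181 0.732
outer loop
vertex -4.103 -1.977 2.181
vertex -4.468 -2.431 1.741
vertex -3.204 -3.665 2.57
endloop
endfacet
facet normal -0.316 0.780 -0.540
outer loop
vertex -4.468 -2.431 1.741
vertex -3.776 -2.255 1.59
vertex -4.141 -2.708 1.15
endloop
endfacet
facet normal -0.685 -0.727 -0.038
outer loop
vertex -4.468 -2.431 1.741
vertex -4.141 -2.708 1.15
vertex -3.204 -3.665 2.57
endloop
endfacet
facet normal -0.316 0.780 -0.541
outer loop
vertex -4.141 -2.708 1.15
vertex -3.776 -2.255 1.59
vertex -3.449 -2.532 1.0
endloop
endfacet
facet normal 0.076 -0.803 -0.591
outer loop
vertex -4.141 -2.708 1.15
vertex -3.449 -2.532 1.0
vertex -3.204 -3.665 2.57
endloop
endfacet
facet normal -0.207 -0.686 -0.697
outer loop
vertex 1.999 -4.461 -1.945
vertex 1.06 -4.313 -1.812
vertex 1.539 -3.796 -2.463
endloop
endfacet
facet normal 0.855 0.508 -0.106
outer loop
vertex 1.999 -4.461 -1.945
vertex 1.539 -3.796 -2.463
vertex 1.4 -3.187 -0.668
endloop
endfacet
facet normal -0.208 -0.686 -0.697
outer loop
vertex 1.539 -3.796 -2.463
vertex 1.06 -4.313 -1.812
vertex 0.6 -3.648 -2.329
endloop
endfacet
facet normal 0.104 0.944 -0.312
outer loop
vertex 1.539 -3.796 -2.463
vertex 0.6 -3.648 -2.329
vertex 1.4 -3.187 -0.668
endloop
endfacet
facet normal -0.208 -0.686 -0.697
outer loop
vertex 0.6 -3.648 -2.329
vertex 1.06 -4.313 -1.812
vertex 0.121 -4.165 -1.678
endloop
endfacet
facet normal -0.657 0.746 0.109
outer loop
vertex 0.6 -3.648 -2.329
vertex 0.121 -4.165 -1.678
vertex 1.4 -3.187 -0.668
endloop
endfacet
facet normal -0.208 -0.686 -0.697
outer loop
vertex 0.121 -4.165 -1.678
vertex 1.06 -4.313 -1.812
vertex 0.581 -4.83 -1.16
endloop
endfacet
facet normal -0.667 0.112 0.736
outer loop
vertex 0.121 -4.165 -1.678
vertex 0.581 -4.83 -1.16
vertex 1.4 -3.187 -0.668
endloop
endfacet
facet normal -0.208 -0.686 -0.697
outer loop
vertex 0.581 -4.83 -1.16
vertex 1.06 -4.313 -1.812
vertex 1.52 -4.978 -1.294
endloop
endfacet
facet normal 0.083 -0.324 0.942
outer loop
vertex 0.581 -4.83 -1.16
vertex 1.52 -4.978 -1.294
vertex 1.4 -3.187 -0.668
endloop
endfacet
facet normal -0.207 -0.686 -0.697
outer loop
vertex 1.52 -4.978 -1.294
vertex 1.06 -4.313 -1.812
vertex 1.999 -4.461 -1.945
endloop
endfacet
facet normal 0.844 -0.126 0.521
outer loop
vertex 1.52 -4.978 -1.294
vertex 1.999 -4.461 -1.945
vertex 1.4 -3.187 -0.668
endloop
endfacet

endsolid


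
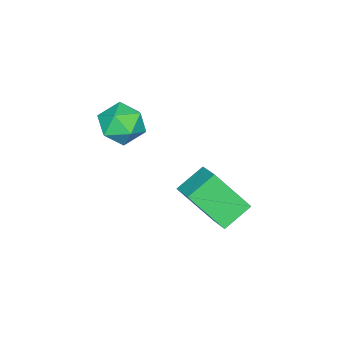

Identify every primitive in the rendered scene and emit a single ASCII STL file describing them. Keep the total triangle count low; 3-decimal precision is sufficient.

solid 
facet normal -0.796 0.338 0.502
outer loop
vertex 1.776 2.214 -0.425
vertex 2.59 3.216 0.191
vertex 1.324 3.59 -2.068
endloop
endfacet
facet normal -0.569 -0.701 -0.430
outer loop
vertex 2.47 3.104 -2.791
vertex 1.776 2.214 -0.425
vertex 1.324 3.59 -2.068
endloop
endfacet
facet normal -0.796 0.337 0.502
outer loop
vertex 1.324 3.59 -2.068
vertex 2.59 3.216 0.191
vertex 2.137 4.592 -1.452
endloop
endfacet
facet normal -0.207 0.629 -0.750
outer loop
vertex 2.137 4.592 -1.452
vertex 2.47 3.104 -2.791
vertex 1.324 3.59 -2.068
endloop
endfacet
facet normal 0.206 -0.629 0.750
outer loop
vertex 1.776 2.214 -0.425
vertex 3.736 2.73 -0.532
vertex 2.59 3.216 0.191
endloop
endfacet
facet normal -0.568 -0.701 -0.430
outer loop
vertex 2.923 1.728 -1.148
vertex 1.776 2.214 -0.425
vertex 2.47 3.104 -2.791
endloop
endfacet
facet normal 0.206 -0.629 0.750
outer loop
vertex 2.923 1.728 -1.148
vertex 3.736 2.73 -0.532
vertex 1.776 2.214 -0.425
endloop
endfacet
facet normal 0.569 0.701 0.430
outer loop
vertex 2.59 3.216 0.191
vertex 3.736 2.73 -0.532
vertex 2.137 4.592 -1.452
endloop
endfacet
facet normal -0.206 0.629 -0.750
outer loop
vertex 3.284 4.106 -2.175
vertex 2.47 3.104 -2.791
vertex 2.137 4.592 -1.452
endloop
endfacet
facet normal 0.568 0.701 0.431
outer loop
vertex 2.137 4.592 -1.452
vertex 3.736 2.73 -0.532
vertex 3.284 4.106 -2.175
endloop
endfacet
facet normal 0.796 -0.338 -0.502
outer loop
vertex 3.284 4.106 -2.175
vertex 2.923 1.728 -1.148
vertex 2.47 3.104 -2.791
endloop
endfacet
facet normal 0.796 -0.338 -0.502
outer loop
vertex 3.736 2.73 -0.532
vertex 2.923 1.728 -1.148
vertex 3.284 4.106 -2.175
endloop
endfacet
facet normal 0.293 0.863 -0.411
outer loop
vertex 4.386 0.309 1.937
vertex 3.59 0.798 2.397
vertex 4.506 0.72 2.886
endloop
endfacet
facet normal 0.852 0.433 -0.295
outer loop
vertex 4.386 0.309 1.937
vertex 4.506 0.72 2.886
vertex 4.907 -0.216 2.669
endloop
endfacet
facet normal 0.739 -0.175 -0.651
outer loop
vertex 4.386 0.309 1.937
vertex 4.907 -0.216 2.669
vertex 4.24 -0.715 2.046
endloop
endfacet
facet normal 0.111 -0.121 -0.986
outer loop
vertex 4.386 0.309 1.937
vertex 4.24 -0.715 2.046
vertex 3.426 -0.089 1.878
endloop
endfacet
facet normal -0.164 0.521 -0.838
outer loop
vertex 4.386 0.309 1.937
vertex 3.426 -0.089 1.878
vertex 3.59 0.798 2.397
endloop
endfacet
facet normal 0.872 0.281 0.401
outer loop
vertex 4.907 -0.216 2.669
vertex 4.506 0.72 2.886
vertex 4.434 -0.051 3.582
endloop
endfacet
facet normal -0.032 0.976 0.215
outer loop
vertex 4.506 0.72 2.886
vertex 3.59 0.798 2.397
vertex 3.62 0.575 3.414
endloop
endfacet
facet normal -0.772 0.421 -0.476
outer loop
vertex 3.59 0.798 2.397
vertex 3.426 -0.089 1.878
vertex 2.953 0.076 2.791
endloop
endfacet
facet normal -0.326 -0.616 -0.717
outer loop
vertex 3.426 -0.089 1.878
vertex 4.24 -0.715 2.046
vertex 3.354 -0.86 2.574
endloop
endfacet
facet normal 0.689 -0.703 -0.175
outer loop
vertex 4.24 -0.715 2.046
vertex 4.907 -0.216 2.669
vertex 4.27 -0.938 3.063
endloop
endfacet
facet normal -0.111 0.121 0.986
outer loop
vertex 3.474 -0.449 3.523
vertex 4.434 -0.051 3.582
vertex 3.62 0.575 3.414
endloop
endfacet
facet normal -0.739 0.175 0.651
outer loop
vertex 3.474 -0.449 3.523
vertex 3.62 0.575 3.414
vertex 2.953 0.076 2.791
endloop
endfacet
facet normal -0.852 -0.433 0.295
outer loop
vertex 3.474 -0.449 3.523
vertex 2.953 0.076 2.791
vertex 3.354 -0.86 2.574
endloop
endfacet
facet normal -0.293 -0.863 0.411
outer loop
vertex 3.474 -0.449 3.523
vertex 3.354 -0.86 2.574
vertex 4.27 -0.938 3.063
endloop
endfacet
facet normal 0.164 -0.521 0.838
outer loop
vertex 3.474 -0.449 3.523
vertex 4.27 -0.938 3.063
vertex 4.434 -0.051 3.582
endloop
endfacet
facet normal 0.326 0.616 0.717
outer loop
vertex 3.62 0.575 3.414
vertex 4.434 -0.051 3.582
vertex 4.506 0.72 2.886
endloop
endfacet
facet normal -0.689 0.703 0.175
outer loop
vertex 2.953 0.076 2.791
vertex 3.62 0.575 3.414
vertex 3.59 0.798 2.397
endloop
endfacet
facet normal -0.872 -0.281 -0.401
outer loop
vertex 3.354 -0.86 2.574
vertex 2.953 0.076 2.791
vertex 3.426 -0.089 1.878
endloop
endfacet
facet normal 0.032 -0.976 -0.215
outer loop
vertex 4.27 -0.938 3.063
vertex 3.354 -0.86 2.574
vertex 4.24 -0.715 2.046
endloop
endfacet
facet normal 0.772 -0.421 0.476
outer loop
vertex 4.434 -0.051 3.582
vertex 4.27 -0.938 3.063
vertex 4.907 -0.216 2.669
endloop
endfacet

endsolid


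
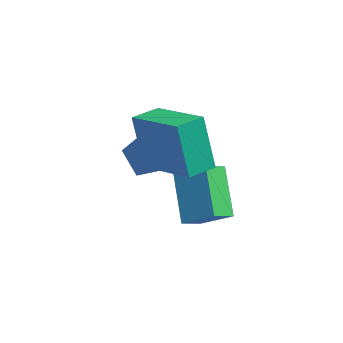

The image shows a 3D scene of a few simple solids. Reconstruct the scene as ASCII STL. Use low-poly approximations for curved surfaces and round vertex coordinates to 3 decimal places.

solid 
facet normal -0.508 -0.435 0.743
outer loop
vertex -1.106 0.525 3.547
vertex -1.812 1.394 3.573
vertex -1.968 -0.147 2.564
endloop
endfacet
facet normal 0.630 -0.776 -0.022
outer loop
vertex -1.368 0.366 1.687
vertex -1.106 0.525 3.547
vertex -1.968 -0.147 2.564
endloop
endfacet
facet normal -0.508 -0.435 0.743
outer loop
vertex -1.968 -0.147 2.564
vertex -1.812 1.394 3.573
vertex -2.674 0.722 2.59
endloop
endfacet
facet normal -0.587 -0.457 -0.669
outer loop
vertex -2.674 0.722 2.59
vertex -1.368 0.366 1.687
vertex -1.968 -0.147 2.564
endloop
endfacet
facet normal 0.587 0.457 0.669
outer loop
vertex -1.106 0.525 3.547
vertex -1.212 1.907 2.696
vertex -1.812 1.394 3.573
endloop
endfacet
facet normal 0.630 -0.776 -0.022
outer loop
vertex -0.506 1.038 2.67
vertex -1.106 0.525 3.547
vertex -1.368 0.366 1.687
endloop
endfacet
facet normal 0.587 0.457 0.669
outer loop
vertex -0.506 1.038 2.67
vertex -1.212 1.907 2.696
vertex -1.106 0.525 3.547
endloop
endfacet
facet normal -0.630 0.776 0.022
outer loop
vertex -1.812 1.394 3.573
vertex -1.212 1.907 2.696
vertex -2.674 0.722 2.59
endloop
endfacet
facet normal -0.587 -0.457 -0.669
outer loop
vertex -2.074 1.235 1.713
vertex -1.368 0.366 1.687
vertex -2.674 0.722 2.59
endloop
endfacet
facet normal -0.630 0.776 0.022
outer loop
vertex -2.674 0.722 2.59
vertex -1.212 1.907 2.696
vertex -2.074 1.235 1.713
endloop
endfacet
facet normal 0.508 0.435 -0.743
outer loop
vertex -2.074 1.235 1.713
vertex -0.506 1.038 2.67
vertex -1.368 0.366 1.687
endloop
endfacet
facet normal 0.508 0.435 -0.743
outer loop
vertex -1.212 1.907 2.696
vertex -0.506 1.038 2.67
vertex -2.074 1.235 1.713
endloop
endfacet
facet normal -0.727 -0.683 -0.067
outer loop
vertex 0.187 0.343 4.705
vertex -0.544 1.103 4.885
vertex 0.04 0.708 2.571
endloop
endfacet
facet normal 0.683 -0.711 -0.169
outer loop
vertex 1.604 2.177 2.715
vertex 0.187 0.343 4.705
vertex 0.04 0.708 2.571
endloop
endfacet
facet normal -0.727 -0.683 -0.067
outer loop
vertex 0.04 0.708 2.571
vertex -0.544 1.103 4.885
vertex -0.691 1.469 2.751
endloop
endfacet
facet normal -0.067 0.168 -0.983
outer loop
vertex -0.691 1.469 2.751
vertex 1.604 2.177 2.715
vertex 0.04 0.708 2.571
endloop
endfacet
facet normal 0.067 -0.168 0.983
outer loop
vertex 0.187 0.343 4.705
vertex 1.02 2.572 5.029
vertex -0.544 1.103 4.885
endloop
endfacet
facet normal 0.683 -0.711 -0.169
outer loop
vertex 1.751 1.811 4.849
vertex 0.187 0.343 4.705
vertex 1.604 2.177 2.715
endloop
endfacet
facet normal 0.067 -0.168 0.983
outer loop
vertex 1.751 1.811 4.849
vertex 1.02 2.572 5.029
vertex 0.187 0.343 4.705
endloop
endfacet
facet normal -0.683 0.711 0.169
outer loop
vertex -0.544 1.103 4.885
vertex 1.02 2.572 5.029
vertex -0.691 1.469 2.751
endloop
endfacet
facet normal -0.067 0.168 -0.983
outer loop
vertex 0.873 2.937 2.895
vertex 1.604 2.177 2.715
vertex -0.691 1.469 2.751
endloop
endfacet
facet normal -0.683 0.711 0.169
outer loop
vertex -0.691 1.469 2.751
vertex 1.02 2.572 5.029
vertex 0.873 2.937 2.895
endloop
endfacet
facet normal 0.727 0.683 0.067
outer loop
vertex 0.873 2.937 2.895
vertex 1.751 1.811 4.849
vertex 1.604 2.177 2.715
endloop
endfacet
facet normal 0.727 0.683 0.067
outer loop
vertex 1.02 2.572 5.029
vertex 1.751 1.811 4.849
vertex 0.873 2.937 2.895
endloop
endfacet
facet normal -0.646 0.722 -0.247
outer loop
vertex -1.915 2.122 1.558
vertex -1.007 3.176 2.265
vertex -0.896 2.429 -0.206
endloop
endfacet
facet normal -0.581 -0.676 -0.453
outer loop
vertex -0.373 1.844 -0.005
vertex -1.915 2.122 1.558
vertex -0.896 2.429 -0.206
endloop
endfacet
facet normal -0.646 0.722 -0.247
outer loop
vertex -0.896 2.429 -0.206
vertex -1.007 3.176 2.265
vertex 0.011 3.483 0.502
endloop
endfacet
facet normal 0.495 0.149 -0.856
outer loop
vertex 0.011 3.483 0.502
vertex -0.373 1.844 -0.005
vertex -0.896 2.429 -0.206
endloop
endfacet
facet normal -0.495 -0.148 0.856
outer loop
vertex -1.915 2.122 1.558
vertex -0.484 2.591 2.466
vertex -1.007 3.176 2.265
endloop
endfacet
facet normal -0.581 -0.676 -0.453
outer loop
vertex -1.391 1.537 1.758
vertex -1.915 2.122 1.558
vertex -0.373 1.844 -0.005
endloop
endfacet
facet normal -0.494 -0.150 0.856
outer loop
vertex -1.391 1.537 1.758
vertex -0.484 2.591 2.466
vertex -1.915 2.122 1.558
endloop
endfacet
facet normal 0.581 0.676 0.453
outer loop
vertex -1.007 3.176 2.265
vertex -0.484 2.591 2.466
vertex 0.011 3.483 0.502
endloop
endfacet
facet normal 0.494 0.149 -0.857
outer loop
vertex 0.535 2.898 0.702
vertex -0.373 1.844 -0.005
vertex 0.011 3.483 0.502
endloop
endfacet
facet normal 0.581 0.676 0.453
outer loop
vertex 0.011 3.483 0.502
vertex -0.484 2.591 2.466
vertex 0.535 2.898 0.702
endloop
endfacet
facet normal 0.646 -0.722 0.247
outer loop
vertex 0.535 2.898 0.702
vertex -1.391 1.537 1.758
vertex -0.373 1.844 -0.005
endloop
endfacet
facet normal 0.646 -0.722 0.247
outer loop
vertex -0.484 2.591 2.466
vertex -1.391 1.537 1.758
vertex 0.535 2.898 0.702
endloop
endfacet

endsolid


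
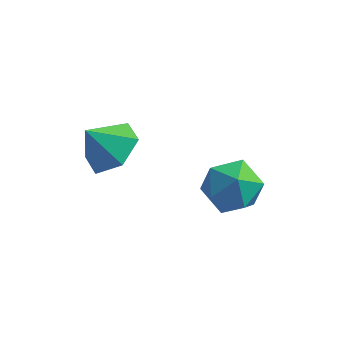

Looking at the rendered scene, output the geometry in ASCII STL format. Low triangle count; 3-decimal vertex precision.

solid 
facet normal 0.540 0.286 -0.792
outer loop
vertex -1.215 -0.589 0.257
vertex -2.02 -0.72 -0.339
vertex -1.855 0.176 0.097
endloop
endfacet
facet normal 0.148 0.319 0.936
outer loop
vertex -1.215 -0.589 0.257
vertex -1.855 0.176 0.097
vertex -2.7 -1.08 0.659
endloop
endfacet
facet normal 0.540 0.286 -0.792
outer loop
vertex -1.855 0.176 0.097
vertex -2.02 -0.72 -0.339
vertex -2.66 0.045 -0.499
endloop
endfacet
facet normal -0.531 0.617 0.581
outer loop
vertex -1.855 0.176 0.097
vertex -2.66 0.045 -0.499
vertex -2.7 -1.08 0.659
endloop
endfacet
facet normal 0.540 0.286 -0.792
outer loop
vertex -2.66 0.045 -0.499
vertex -2.02 -0.72 -0.339
vertex -2.825 -0.851 -0.935
endloop
endfacet
facet normal -0.986 0.135 0.097
outer loop
vertex -2.66 0.045 -0.499
vertex -2.825 -0.851 -0.935
vertex -2.7 -1.08 0.659
endloop
endfacet
facet normal 0.540 0.286 -0.792
outer loop
vertex -2.825 -0.851 -0.935
vertex -2.02 -0.72 -0.339
vertex -2.185 -1.616 -0.775
endloop
endfacet
facet normal -0.763 -0.645 -0.033
outer loop
vertex -2.825 -0.851 -0.935
vertex -2.185 -1.616 -0.775
vertex -2.7 -1.08 0.659
endloop
endfacet
facet normal 0.540 0.286 -0.792
outer loop
vertex -2.185 -1.616 -0.775
vertex -2.02 -0.72 -0.339
vertex -1.38 -1.485 -0.179
endloop
endfacet
facet normal -0.085 -0.943 0.322
outer loop
vertex -2.185 -1.616 -0.775
vertex -1.38 -1.485 -0.179
vertex -2.7 -1.08 0.659
endloop
endfacet
facet normal 0.540 0.286 -0.792
outer loop
vertex -1.38 -1.485 -0.179
vertex -2.02 -0.72 -0.339
vertex -1.215 -0.589 0.257
endloop
endfacet
facet normal 0.371 -0.461 0.806
outer loop
vertex -1.38 -1.485 -0.179
vertex -1.215 -0.589 0.257
vertex -2.7 -1.08 0.659
endloop
endfacet
facet normal -0.788 0.410 -0.459
outer loop
vertex 0.697 1.973 -4.393
vertex 0.031 1.367 -3.791
vertex 0.337 2.346 -3.442
endloop
endfacet
facet normal -0.242 0.868 -0.432
outer loop
vertex 0.697 1.973 -4.393
vertex 0.337 2.346 -3.442
vertex 1.372 2.494 -3.725
endloop
endfacet
facet normal 0.315 0.568 -0.761
outer loop
vertex 0.697 1.973 -4.393
vertex 1.372 2.494 -3.725
vertex 1.706 1.607 -4.249
endloop
endfacet
facet normal 0.113 -0.077 -0.991
outer loop
vertex 0.697 1.973 -4.393
vertex 1.706 1.607 -4.249
vertex 0.877 0.911 -4.29
endloop
endfacet
facet normal -0.568 -0.174 -0.804
outer loop
vertex 0.697 1.973 -4.393
vertex 0.877 0.911 -4.29
vertex 0.031 1.367 -3.791
endloop
endfacet
facet normal -0.068 0.965 0.254
outer loop
vertex 1.372 2.494 -3.725
vertex 0.337 2.346 -3.442
vertex 1.123 2.209 -2.71
endloop
endfacet
facet normal -0.952 0.223 0.209
outer loop
vertex 0.337 2.346 -3.442
vertex 0.031 1.367 -3.791
vertex 0.294 1.513 -2.751
endloop
endfacet
facet normal -0.596 -0.723 -0.349
outer loop
vertex 0.031 1.367 -3.791
vertex 0.877 0.911 -4.29
vertex 0.628 0.626 -3.275
endloop
endfacet
facet normal 0.507 -0.566 -0.650
outer loop
vertex 0.877 0.911 -4.29
vertex 1.706 1.607 -4.249
vertex 1.663 0.774 -3.558
endloop
endfacet
facet normal 0.833 0.478 -0.278
outer loop
vertex 1.706 1.607 -4.249
vertex 1.372 2.494 -3.725
vertex 1.969 1.753 -3.209
endloop
endfacet
facet normal -0.113 0.077 0.991
outer loop
vertex 1.303 1.147 -2.607
vertex 1.123 2.209 -2.71
vertex 0.294 1.513 -2.751
endloop
endfacet
facet normal -0.315 -0.568 0.761
outer loop
vertex 1.303 1.147 -2.607
vertex 0.294 1.513 -2.751
vertex 0.628 0.626 -3.275
endloop
endfacet
facet normal 0.242 -0.868 0.432
outer loop
vertex 1.303 1.147 -2.607
vertex 0.628 0.626 -3.275
vertex 1.663 0.774 -3.558
endloop
endfacet
facet normal 0.788 -0.410 0.459
outer loop
vertex 1.303 1.147 -2.607
vertex 1.663 0.774 -3.558
vertex 1.969 1.753 -3.209
endloop
endfacet
facet normal 0.568 0.174 0.804
outer loop
vertex 1.303 1.147 -2.607
vertex 1.969 1.753 -3.209
vertex 1.123 2.209 -2.71
endloop
endfacet
facet normal -0.507 0.566 0.650
outer loop
vertex 0.294 1.513 -2.751
vertex 1.123 2.209 -2.71
vertex 0.337 2.346 -3.442
endloop
endfacet
facet normal -0.833 -0.478 0.278
outer loop
vertex 0.628 0.626 -3.275
vertex 0.294 1.513 -2.751
vertex 0.031 1.367 -3.791
endloop
endfacet
facet normal 0.068 -0.965 -0.254
outer loop
vertex 1.663 0.774 -3.558
vertex 0.628 0.626 -3.275
vertex 0.877 0.911 -4.29
endloop
endfacet
facet normal 0.952 -0.223 -0.209
outer loop
vertex 1.969 1.753 -3.209
vertex 1.663 0.774 -3.558
vertex 1.706 1.607 -4.249
endloop
endfacet
facet normal 0.596 0.723 0.349
outer loop
vertex 1.123 2.209 -2.71
vertex 1.969 1.753 -3.209
vertex 1.372 2.494 -3.725
endloop
endfacet

endsolid


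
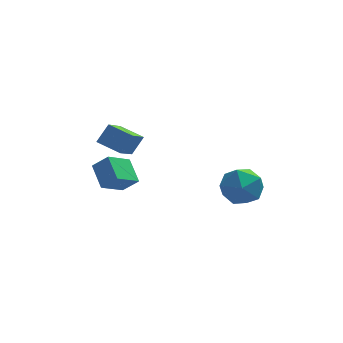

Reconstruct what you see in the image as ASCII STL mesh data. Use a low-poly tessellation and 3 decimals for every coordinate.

solid 
facet normal -0.739 0.192 0.646
outer loop
vertex 2.397 0.154 1.757
vertex 2.09 -0.939 1.731
vertex 2.85 -0.581 2.494
endloop
endfacet
facet normal -0.190 0.634 0.749
outer loop
vertex 2.397 0.154 1.757
vertex 2.85 -0.581 2.494
vertex 3.506 0.202 1.997
endloop
endfacet
facet normal -0.073 0.988 0.139
outer loop
vertex 2.397 0.154 1.757
vertex 3.506 0.202 1.997
vertex 3.151 0.327 0.925
endloop
endfacet
facet normal -0.550 0.762 -0.340
outer loop
vertex 2.397 0.154 1.757
vertex 3.151 0.327 0.925
vertex 2.276 -0.378 0.761
endloop
endfacet
facet normal -0.962 0.271 -0.028
outer loop
vertex 2.397 0.154 1.757
vertex 2.276 -0.378 0.761
vertex 2.09 -0.939 1.731
endloop
endfacet
facet normal 0.388 0.240 0.890
outer loop
vertex 3.506 0.202 1.997
vertex 2.85 -0.581 2.494
vertex 3.884 -0.862 2.119
endloop
endfacet
facet normal -0.501 -0.476 0.723
outer loop
vertex 2.85 -0.581 2.494
vertex 2.09 -0.939 1.731
vertex 3.009 -1.567 1.955
endloop
endfacet
facet normal -0.863 -0.348 -0.367
outer loop
vertex 2.09 -0.939 1.731
vertex 2.276 -0.378 0.761
vertex 2.654 -1.442 0.883
endloop
endfacet
facet normal -0.196 0.446 -0.873
outer loop
vertex 2.276 -0.378 0.761
vertex 3.151 0.327 0.925
vertex 3.31 -0.659 0.386
endloop
endfacet
facet normal 0.578 0.811 -0.097
outer loop
vertex 3.151 0.327 0.925
vertex 3.506 0.202 1.997
vertex 4.07 -0.301 1.149
endloop
endfacet
facet normal 0.550 -0.762 0.340
outer loop
vertex 3.763 -1.394 1.123
vertex 3.884 -0.862 2.119
vertex 3.009 -1.567 1.955
endloop
endfacet
facet normal 0.073 -0.988 -0.139
outer loop
vertex 3.763 -1.394 1.123
vertex 3.009 -1.567 1.955
vertex 2.654 -1.442 0.883
endloop
endfacet
facet normal 0.190 -0.634 -0.749
outer loop
vertex 3.763 -1.394 1.123
vertex 2.654 -1.442 0.883
vertex 3.31 -0.659 0.386
endloop
endfacet
facet normal 0.739 -0.192 -0.646
outer loop
vertex 3.763 -1.394 1.123
vertex 3.31 -0.659 0.386
vertex 4.07 -0.301 1.149
endloop
endfacet
facet normal 0.962 -0.271 0.028
outer loop
vertex 3.763 -1.394 1.123
vertex 4.07 -0.301 1.149
vertex 3.884 -0.862 2.119
endloop
endfacet
facet normal 0.196 -0.446 0.873
outer loop
vertex 3.009 -1.567 1.955
vertex 3.884 -0.862 2.119
vertex 2.85 -0.581 2.494
endloop
endfacet
facet normal -0.578 -0.811 0.097
outer loop
vertex 2.654 -1.442 0.883
vertex 3.009 -1.567 1.955
vertex 2.09 -0.939 1.731
endloop
endfacet
facet normal -0.388 -0.240 -0.890
outer loop
vertex 3.31 -0.659 0.386
vertex 2.654 -1.442 0.883
vertex 2.276 -0.378 0.761
endloop
endfacet
facet normal 0.501 0.476 -0.723
outer loop
vertex 4.07 -0.301 1.149
vertex 3.31 -0.659 0.386
vertex 3.151 0.327 0.925
endloop
endfacet
facet normal 0.863 0.348 0.367
outer loop
vertex 3.884 -0.862 2.119
vertex 4.07 -0.301 1.149
vertex 3.506 0.202 1.997
endloop
endfacet
facet normal -0.504 -0.367 -0.782
outer loop
vertex -2.149 0.667 2.934
vertex -3.183 1.28 3.312
vertex -1.606 2.26 1.836
endloop
endfacet
facet normal 0.820 -0.487 -0.300
outer loop
vertex -1.057 2.66 2.688
vertex -2.149 0.667 2.934
vertex -1.606 2.26 1.836
endloop
endfacet
facet normal -0.504 -0.367 -0.782
outer loop
vertex -1.606 2.26 1.836
vertex -3.183 1.28 3.312
vertex -2.64 2.873 2.214
endloop
endfacet
facet normal 0.270 0.793 -0.546
outer loop
vertex -2.64 2.873 2.214
vertex -1.057 2.66 2.688
vertex -1.606 2.26 1.836
endloop
endfacet
facet normal -0.270 -0.793 0.546
outer loop
vertex -2.149 0.667 2.934
vertex -2.634 1.68 4.164
vertex -3.183 1.28 3.312
endloop
endfacet
facet normal 0.820 -0.487 -0.300
outer loop
vertex -1.6 1.067 3.786
vertex -2.149 0.667 2.934
vertex -1.057 2.66 2.688
endloop
endfacet
facet normal -0.270 -0.793 0.546
outer loop
vertex -1.6 1.067 3.786
vertex -2.634 1.68 4.164
vertex -2.149 0.667 2.934
endloop
endfacet
facet normal -0.820 0.487 0.300
outer loop
vertex -3.183 1.28 3.312
vertex -2.634 1.68 4.164
vertex -2.64 2.873 2.214
endloop
endfacet
facet normal 0.270 0.793 -0.546
outer loop
vertex -2.091 3.273 3.066
vertex -1.057 2.66 2.688
vertex -2.64 2.873 2.214
endloop
endfacet
facet normal -0.820 0.487 0.300
outer loop
vertex -2.64 2.873 2.214
vertex -2.634 1.68 4.164
vertex -2.091 3.273 3.066
endloop
endfacet
facet normal 0.504 0.367 0.782
outer loop
vertex -2.091 3.273 3.066
vertex -1.6 1.067 3.786
vertex -1.057 2.66 2.688
endloop
endfacet
facet normal 0.504 0.367 0.782
outer loop
vertex -2.634 1.68 4.164
vertex -1.6 1.067 3.786
vertex -2.091 3.273 3.066
endloop
endfacet
facet normal -0.658 -0.557 0.507
outer loop
vertex -2.659 3.51 0.899
vertex -3.403 3.73 0.176
vertex -2.27 2.368 0.15
endloop
endfacet
facet normal 0.702 -0.208 0.681
outer loop
vertex -1.277 3.21 -0.616
vertex -2.659 3.51 0.899
vertex -2.27 2.368 0.15
endloop
endfacet
facet normal -0.658 -0.557 0.507
outer loop
vertex -2.27 2.368 0.15
vertex -3.403 3.73 0.176
vertex -3.014 2.589 -0.573
endloop
endfacet
facet normal 0.274 -0.804 -0.528
outer loop
vertex -3.014 2.589 -0.573
vertex -1.277 3.21 -0.616
vertex -2.27 2.368 0.15
endloop
endfacet
facet normal -0.275 0.804 0.527
outer loop
vertex -2.659 3.51 0.899
vertex -2.41 4.572 -0.59
vertex -3.403 3.73 0.176
endloop
endfacet
facet normal 0.702 -0.208 0.681
outer loop
vertex -1.666 4.351 0.133
vertex -2.659 3.51 0.899
vertex -1.277 3.21 -0.616
endloop
endfacet
facet normal -0.274 0.804 0.528
outer loop
vertex -1.666 4.351 0.133
vertex -2.41 4.572 -0.59
vertex -2.659 3.51 0.899
endloop
endfacet
facet normal -0.702 0.208 -0.681
outer loop
vertex -3.403 3.73 0.176
vertex -2.41 4.572 -0.59
vertex -3.014 2.589 -0.573
endloop
endfacet
facet normal 0.274 -0.804 -0.527
outer loop
vertex -2.021 3.43 -1.339
vertex -1.277 3.21 -0.616
vertex -3.014 2.589 -0.573
endloop
endfacet
facet normal -0.702 0.208 -0.681
outer loop
vertex -3.014 2.589 -0.573
vertex -2.41 4.572 -0.59
vertex -2.021 3.43 -1.339
endloop
endfacet
facet normal 0.658 0.557 -0.507
outer loop
vertex -2.021 3.43 -1.339
vertex -1.666 4.351 0.133
vertex -1.277 3.21 -0.616
endloop
endfacet
facet normal 0.658 0.557 -0.507
outer loop
vertex -2.41 4.572 -0.59
vertex -1.666 4.351 0.133
vertex -2.021 3.43 -1.339
endloop
endfacet

endsolid


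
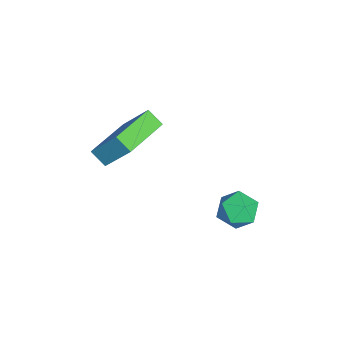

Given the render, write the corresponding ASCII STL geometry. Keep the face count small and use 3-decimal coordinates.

solid 
facet normal -0.877 0.476 -0.068
outer loop
vertex -3.599 -0.019 3.471
vertex -3.238 0.572 2.961
vertex -4.052 -1.073 1.931
endloop
endfacet
facet normal -0.420 -0.687 0.593
outer loop
vertex -2.142 -2.112 2.079
vertex -3.599 -0.019 3.471
vertex -4.052 -1.073 1.931
endloop
endfacet
facet normal -0.877 0.476 -0.067
outer loop
vertex -4.052 -1.073 1.931
vertex -3.238 0.572 2.961
vertex -3.692 -0.482 1.421
endloop
endfacet
facet normal -0.236 -0.548 -0.802
outer loop
vertex -3.692 -0.482 1.421
vertex -2.142 -2.112 2.079
vertex -4.052 -1.073 1.931
endloop
endfacet
facet normal 0.236 0.548 0.802
outer loop
vertex -3.599 -0.019 3.471
vertex -1.328 -0.467 3.109
vertex -3.238 0.572 2.961
endloop
endfacet
facet normal -0.419 -0.687 0.594
outer loop
vertex -1.688 -1.058 3.619
vertex -3.599 -0.019 3.471
vertex -2.142 -2.112 2.079
endloop
endfacet
facet normal 0.236 0.548 0.802
outer loop
vertex -1.688 -1.058 3.619
vertex -1.328 -0.467 3.109
vertex -3.599 -0.019 3.471
endloop
endfacet
facet normal 0.420 0.687 -0.594
outer loop
vertex -3.238 0.572 2.961
vertex -1.328 -0.467 3.109
vertex -3.692 -0.482 1.421
endloop
endfacet
facet normal -0.236 -0.548 -0.802
outer loop
vertex -1.781 -1.521 1.569
vertex -2.142 -2.112 2.079
vertex -3.692 -0.482 1.421
endloop
endfacet
facet normal 0.419 0.687 -0.594
outer loop
vertex -3.692 -0.482 1.421
vertex -1.328 -0.467 3.109
vertex -1.781 -1.521 1.569
endloop
endfacet
facet normal 0.876 -0.477 0.068
outer loop
vertex -1.781 -1.521 1.569
vertex -1.688 -1.058 3.619
vertex -2.142 -2.112 2.079
endloop
endfacet
facet normal 0.877 -0.476 0.068
outer loop
vertex -1.328 -0.467 3.109
vertex -1.688 -1.058 3.619
vertex -1.781 -1.521 1.569
endloop
endfacet
facet normal -0.151 0.532 0.833
outer loop
vertex -2.115 4.422 -0.699
vertex -2.338 3.638 -0.239
vertex -1.449 3.929 -0.264
endloop
endfacet
facet normal 0.345 0.838 0.423
outer loop
vertex -2.115 4.422 -0.699
vertex -1.449 3.929 -0.264
vertex -1.285 4.289 -1.112
endloop
endfacet
facet normal 0.050 0.976 -0.214
outer loop
vertex -2.115 4.422 -0.699
vertex -1.285 4.289 -1.112
vertex -2.073 4.22 -1.612
endloop
endfacet
facet normal -0.627 0.754 -0.196
outer loop
vertex -2.115 4.422 -0.699
vertex -2.073 4.22 -1.612
vertex -2.724 3.818 -1.073
endloop
endfacet
facet normal -0.753 0.479 0.452
outer loop
vertex -2.115 4.422 -0.699
vertex -2.724 3.818 -1.073
vertex -2.338 3.638 -0.239
endloop
endfacet
facet normal 0.872 0.367 0.324
outer loop
vertex -1.285 4.289 -1.112
vertex -1.449 3.929 -0.264
vertex -0.996 3.422 -0.907
endloop
endfacet
facet normal 0.070 -0.128 0.989
outer loop
vertex -1.449 3.929 -0.264
vertex -2.338 3.638 -0.239
vertex -1.647 3.02 -0.368
endloop
endfacet
facet normal -0.903 -0.213 0.372
outer loop
vertex -2.338 3.638 -0.239
vertex -2.724 3.818 -1.073
vertex -2.435 2.951 -0.868
endloop
endfacet
facet normal -0.701 0.230 -0.675
outer loop
vertex -2.724 3.818 -1.073
vertex -2.073 4.22 -1.612
vertex -2.271 3.311 -1.716
endloop
endfacet
facet normal 0.395 0.589 -0.705
outer loop
vertex -2.073 4.22 -1.612
vertex -1.285 4.289 -1.112
vertex -1.382 3.602 -1.741
endloop
endfacet
facet normal 0.627 -0.754 0.196
outer loop
vertex -1.605 2.818 -1.281
vertex -0.996 3.422 -0.907
vertex -1.647 3.02 -0.368
endloop
endfacet
facet normal -0.050 -0.976 0.214
outer loop
vertex -1.605 2.818 -1.281
vertex -1.647 3.02 -0.368
vertex -2.435 2.951 -0.868
endloop
endfacet
facet normal -0.345 -0.838 -0.423
outer loop
vertex -1.605 2.818 -1.281
vertex -2.435 2.951 -0.868
vertex -2.271 3.311 -1.716
endloop
endfacet
facet normal 0.151 -0.532 -0.833
outer loop
vertex -1.605 2.818 -1.281
vertex -2.271 3.311 -1.716
vertex -1.382 3.602 -1.741
endloop
endfacet
facet normal 0.753 -0.479 -0.452
outer loop
vertex -1.605 2.818 -1.281
vertex -1.382 3.602 -1.741
vertex -0.996 3.422 -0.907
endloop
endfacet
facet normal 0.701 -0.230 0.675
outer loop
vertex -1.647 3.02 -0.368
vertex -0.996 3.422 -0.907
vertex -1.449 3.929 -0.264
endloop
endfacet
facet normal -0.395 -0.589 0.705
outer loop
vertex -2.435 2.951 -0.868
vertex -1.647 3.02 -0.368
vertex -2.338 3.638 -0.239
endloop
endfacet
facet normal -0.872 -0.367 -0.324
outer loop
vertex -2.271 3.311 -1.716
vertex -2.435 2.951 -0.868
vertex -2.724 3.818 -1.073
endloop
endfacet
facet normal -0.070 0.128 -0.989
outer loop
vertex -1.382 3.602 -1.741
vertex -2.271 3.311 -1.716
vertex -2.073 4.22 -1.612
endloop
endfacet
facet normal 0.903 0.213 -0.372
outer loop
vertex -0.996 3.422 -0.907
vertex -1.382 3.602 -1.741
vertex -1.285 4.289 -1.112
endloop
endfacet

endsolid


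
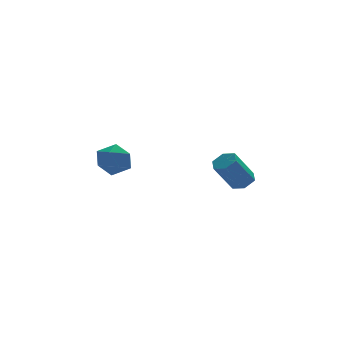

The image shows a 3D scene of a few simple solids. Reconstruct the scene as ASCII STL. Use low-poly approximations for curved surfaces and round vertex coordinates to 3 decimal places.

solid 
facet normal 0.521 0.689 0.504
outer loop
vertex -3.813 -1.283 -2.193
vertex -3.666 -1.936 -1.451
vertex -3.012 -1.88 -2.204
endloop
endfacet
facet normal 0.584 0.787 -0.200
outer loop
vertex -3.813 -1.283 -2.193
vertex -3.012 -1.88 -2.204
vertex -3.524 -1.714 -3.046
endloop
endfacet
facet normal -0.072 0.880 -0.469
outer loop
vertex -3.813 -1.283 -2.193
vertex -3.524 -1.714 -3.046
vertex -4.494 -1.669 -2.813
endloop
endfacet
facet normal -0.539 0.840 0.069
outer loop
vertex -3.813 -1.283 -2.193
vertex -4.494 -1.669 -2.813
vertex -4.582 -1.806 -1.828
endloop
endfacet
facet normal -0.173 0.722 0.670
outer loop
vertex -3.813 -1.283 -2.193
vertex -4.582 -1.806 -1.828
vertex -3.666 -1.936 -1.451
endloop
endfacet
facet normal 0.855 0.191 -0.482
outer loop
vertex -3.524 -1.714 -3.046
vertex -3.012 -1.88 -2.204
vertex -3.198 -2.634 -2.832
endloop
endfacet
facet normal 0.753 0.031 0.657
outer loop
vertex -3.012 -1.88 -2.204
vertex -3.666 -1.936 -1.451
vertex -3.286 -2.771 -1.847
endloop
endfacet
facet normal -0.369 0.085 0.926
outer loop
vertex -3.666 -1.936 -1.451
vertex -4.582 -1.806 -1.828
vertex -4.256 -2.726 -1.614
endloop
endfacet
facet normal -0.960 0.276 -0.047
outer loop
vertex -4.582 -1.806 -1.828
vertex -4.494 -1.669 -2.813
vertex -4.768 -2.56 -2.456
endloop
endfacet
facet normal -0.204 0.342 -0.917
outer loop
vertex -4.494 -1.669 -2.813
vertex -3.524 -1.714 -3.046
vertex -4.114 -2.504 -3.209
endloop
endfacet
facet normal 0.539 -0.840 -0.069
outer loop
vertex -3.967 -3.157 -2.467
vertex -3.198 -2.634 -2.832
vertex -3.286 -2.771 -1.847
endloop
endfacet
facet normal 0.072 -0.880 0.469
outer loop
vertex -3.967 -3.157 -2.467
vertex -3.286 -2.771 -1.847
vertex -4.256 -2.726 -1.614
endloop
endfacet
facet normal -0.584 -0.787 0.200
outer loop
vertex -3.967 -3.157 -2.467
vertex -4.256 -2.726 -1.614
vertex -4.768 -2.56 -2.456
endloop
endfacet
facet normal -0.521 -0.689 -0.504
outer loop
vertex -3.967 -3.157 -2.467
vertex -4.768 -2.56 -2.456
vertex -4.114 -2.504 -3.209
endloop
endfacet
facet normal 0.173 -0.722 -0.670
outer loop
vertex -3.967 -3.157 -2.467
vertex -4.114 -2.504 -3.209
vertex -3.198 -2.634 -2.832
endloop
endfacet
facet normal 0.960 -0.276 0.047
outer loop
vertex -3.286 -2.771 -1.847
vertex -3.198 -2.634 -2.832
vertex -3.012 -1.88 -2.204
endloop
endfacet
facet normal 0.204 -0.342 0.917
outer loop
vertex -4.256 -2.726 -1.614
vertex -3.286 -2.771 -1.847
vertex -3.666 -1.936 -1.451
endloop
endfacet
facet normal -0.855 -0.191 0.482
outer loop
vertex -4.768 -2.56 -2.456
vertex -4.256 -2.726 -1.614
vertex -4.582 -1.806 -1.828
endloop
endfacet
facet normal -0.753 -0.031 -0.657
outer loop
vertex -4.114 -2.504 -3.209
vertex -4.768 -2.56 -2.456
vertex -4.494 -1.669 -2.813
endloop
endfacet
facet normal 0.369 -0.085 -0.926
outer loop
vertex -3.198 -2.634 -2.832
vertex -4.114 -2.504 -3.209
vertex -3.524 -1.714 -3.046
endloop
endfacet
facet normal 0.572 0.101 -0.814
outer loop
vertex 3.011 -3.062 -4.387
vertex 2.644 -2.483 -4.573
vertex 3.219 -2.421 -4.161
endloop
endfacet
facet normal 0.766 -0.420 0.487
outer loop
vertex 3.011 -3.062 -4.387
vertex 3.219 -2.421 -4.161
vertex 1.923 -3.255 -2.841
endloop
endfacet
facet normal 0.766 -0.421 0.486
outer loop
vertex 1.923 -3.255 -2.841
vertex 3.219 -2.421 -4.161
vertex 2.131 -2.615 -2.615
endloop
endfacet
facet normal -0.572 -0.101 0.814
outer loop
vertex 1.923 -3.255 -2.841
vertex 2.131 -2.615 -2.615
vertex 1.556 -2.677 -3.027
endloop
endfacet
facet normal 0.572 0.102 -0.814
outer loop
vertex 3.219 -2.421 -4.161
vertex 2.644 -2.483 -4.573
vertex 2.851 -1.843 -4.347
endloop
endfacet
facet normal 0.636 0.572 0.519
outer loop
vertex 3.219 -2.421 -4.161
vertex 2.851 -1.843 -4.347
vertex 2.131 -2.615 -2.615
endloop
endfacet
facet normal 0.636 0.571 0.519
outer loop
vertex 2.131 -2.615 -2.615
vertex 2.851 -1.843 -4.347
vertex 1.764 -2.037 -2.801
endloop
endfacet
facet normal -0.572 -0.101 0.814
outer loop
vertex 2.131 -2.615 -2.615
vertex 1.764 -2.037 -2.801
vertex 1.556 -2.677 -3.027
endloop
endfacet
facet normal 0.573 0.102 -0.813
outer loop
vertex 2.851 -1.843 -4.347
vertex 2.644 -2.483 -4.573
vertex 2.277 -1.905 -4.759
endloop
endfacet
facet normal -0.130 0.991 0.033
outer loop
vertex 2.851 -1.843 -4.347
vertex 2.277 -1.905 -4.759
vertex 1.764 -2.037 -2.801
endloop
endfacet
facet normal -0.129 0.991 0.033
outer loop
vertex 1.764 -2.037 -2.801
vertex 2.277 -1.905 -4.759
vertex 1.189 -2.098 -3.213
endloop
endfacet
facet normal -0.572 -0.101 0.814
outer loop
vertex 1.764 -2.037 -2.801
vertex 1.189 -2.098 -3.213
vertex 1.556 -2.677 -3.027
endloop
endfacet
facet normal 0.572 0.101 -0.814
outer loop
vertex 2.277 -1.905 -4.759
vertex 2.644 -2.483 -4.573
vertex 2.069 -2.545 -4.985
endloop
endfacet
facet normal -0.766 0.421 -0.486
outer loop
vertex 2.277 -1.905 -4.759
vertex 2.069 -2.545 -4.985
vertex 1.189 -2.098 -3.213
endloop
endfacet
facet normal -0.766 0.420 -0.486
outer loop
vertex 1.189 -2.098 -3.213
vertex 2.069 -2.545 -4.985
vertex 0.981 -2.739 -3.439
endloop
endfacet
facet normal -0.572 -0.101 0.814
outer loop
vertex 1.189 -2.098 -3.213
vertex 0.981 -2.739 -3.439
vertex 1.556 -2.677 -3.027
endloop
endfacet
facet normal 0.572 0.101 -0.814
outer loop
vertex 2.069 -2.545 -4.985
vertex 2.644 -2.483 -4.573
vertex 2.436 -3.123 -4.799
endloop
endfacet
facet normal -0.636 -0.571 -0.519
outer loop
vertex 2.069 -2.545 -4.985
vertex 2.436 -3.123 -4.799
vertex 0.981 -2.739 -3.439
endloop
endfacet
facet normal -0.636 -0.572 -0.519
outer loop
vertex 0.981 -2.739 -3.439
vertex 2.436 -3.123 -4.799
vertex 1.349 -3.317 -3.253
endloop
endfacet
facet normal -0.572 -0.102 0.814
outer loop
vertex 0.981 -2.739 -3.439
vertex 1.349 -3.317 -3.253
vertex 1.556 -2.677 -3.027
endloop
endfacet
facet normal 0.572 0.101 -0.814
outer loop
vertex 2.436 -3.123 -4.799
vertex 2.644 -2.483 -4.573
vertex 3.011 -3.062 -4.387
endloop
endfacet
facet normal 0.129 -0.991 -0.034
outer loop
vertex 2.436 -3.123 -4.799
vertex 3.011 -3.062 -4.387
vertex 1.349 -3.317 -3.253
endloop
endfacet
facet normal 0.130 -0.991 -0.032
outer loop
vertex 1.349 -3.317 -3.253
vertex 3.011 -3.062 -4.387
vertex 1.923 -3.255 -2.841
endloop
endfacet
facet normal -0.573 -0.102 0.813
outer loop
vertex 1.349 -3.317 -3.253
vertex 1.923 -3.255 -2.841
vertex 1.556 -2.677 -3.027
endloop
endfacet

endsolid


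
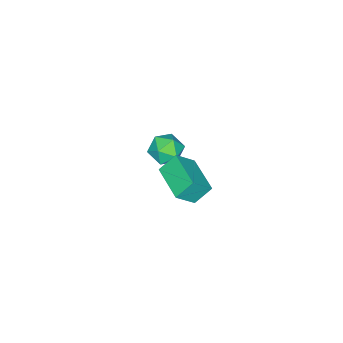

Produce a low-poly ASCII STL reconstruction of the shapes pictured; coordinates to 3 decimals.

solid 
facet normal 0.423 0.566 0.708
outer loop
vertex -1.493 -0.999 -2.687
vertex -1.858 -1.413 -2.138
vertex -1.153 -1.63 -2.386
endloop
endfacet
facet normal 0.844 0.519 0.135
outer loop
vertex -1.493 -0.999 -2.687
vertex -1.153 -1.63 -2.386
vertex -1.114 -1.495 -3.151
endloop
endfacet
facet normal 0.479 0.766 -0.428
outer loop
vertex -1.493 -0.999 -2.687
vertex -1.114 -1.495 -3.151
vertex -1.796 -1.195 -3.377
endloop
endfacet
facet normal -0.167 0.965 -0.201
outer loop
vertex -1.493 -0.999 -2.687
vertex -1.796 -1.195 -3.377
vertex -2.255 -1.144 -2.751
endloop
endfacet
facet normal -0.202 0.842 0.500
outer loop
vertex -1.493 -0.999 -2.687
vertex -2.255 -1.144 -2.751
vertex -1.858 -1.413 -2.138
endloop
endfacet
facet normal 0.985 -0.172 0.020
outer loop
vertex -1.114 -1.495 -3.151
vertex -1.153 -1.63 -2.386
vertex -1.245 -2.216 -2.889
endloop
endfacet
facet normal 0.304 -0.095 0.948
outer loop
vertex -1.153 -1.63 -2.386
vertex -1.858 -1.413 -2.138
vertex -1.704 -2.165 -2.263
endloop
endfacet
facet normal -0.708 0.351 0.613
outer loop
vertex -1.858 -1.413 -2.138
vertex -2.255 -1.144 -2.751
vertex -2.386 -1.865 -2.489
endloop
endfacet
facet normal -0.651 0.551 -0.522
outer loop
vertex -2.255 -1.144 -2.751
vertex -1.796 -1.195 -3.377
vertex -2.347 -1.73 -3.254
endloop
endfacet
facet normal 0.395 0.229 -0.890
outer loop
vertex -1.796 -1.195 -3.377
vertex -1.114 -1.495 -3.151
vertex -1.642 -1.947 -3.502
endloop
endfacet
facet normal 0.167 -0.965 0.201
outer loop
vertex -2.007 -2.361 -2.953
vertex -1.245 -2.216 -2.889
vertex -1.704 -2.165 -2.263
endloop
endfacet
facet normal -0.479 -0.766 0.428
outer loop
vertex -2.007 -2.361 -2.953
vertex -1.704 -2.165 -2.263
vertex -2.386 -1.865 -2.489
endloop
endfacet
facet normal -0.844 -0.519 -0.135
outer loop
vertex -2.007 -2.361 -2.953
vertex -2.386 -1.865 -2.489
vertex -2.347 -1.73 -3.254
endloop
endfacet
facet normal -0.423 -0.566 -0.708
outer loop
vertex -2.007 -2.361 -2.953
vertex -2.347 -1.73 -3.254
vertex -1.642 -1.947 -3.502
endloop
endfacet
facet normal 0.202 -0.842 -0.500
outer loop
vertex -2.007 -2.361 -2.953
vertex -1.642 -1.947 -3.502
vertex -1.245 -2.216 -2.889
endloop
endfacet
facet normal 0.651 -0.551 0.522
outer loop
vertex -1.704 -2.165 -2.263
vertex -1.245 -2.216 -2.889
vertex -1.153 -1.63 -2.386
endloop
endfacet
facet normal -0.395 -0.229 0.890
outer loop
vertex -2.386 -1.865 -2.489
vertex -1.704 -2.165 -2.263
vertex -1.858 -1.413 -2.138
endloop
endfacet
facet normal -0.985 0.172 -0.020
outer loop
vertex -2.347 -1.73 -3.254
vertex -2.386 -1.865 -2.489
vertex -2.255 -1.144 -2.751
endloop
endfacet
facet normal -0.304 0.095 -0.948
outer loop
vertex -1.642 -1.947 -3.502
vertex -2.347 -1.73 -3.254
vertex -1.796 -1.195 -3.377
endloop
endfacet
facet normal 0.708 -0.351 -0.613
outer loop
vertex -1.245 -2.216 -2.889
vertex -1.642 -1.947 -3.502
vertex -1.114 -1.495 -3.151
endloop
endfacet
facet normal -0.529 -0.845 0.072
outer loop
vertex 2.865 1.289 1.967
vertex 2.358 1.661 2.611
vertex 2.218 1.634 1.258
endloop
endfacet
facet normal 0.564 -0.413 -0.715
outer loop
vertex 3.022 2.919 1.149
vertex 2.865 1.289 1.967
vertex 2.218 1.634 1.258
endloop
endfacet
facet normal -0.528 -0.846 0.072
outer loop
vertex 2.218 1.634 1.258
vertex 2.358 1.661 2.611
vertex 1.711 2.005 1.902
endloop
endfacet
facet normal -0.635 0.338 -0.695
outer loop
vertex 1.711 2.005 1.902
vertex 3.022 2.919 1.149
vertex 2.218 1.634 1.258
endloop
endfacet
facet normal 0.635 -0.338 0.695
outer loop
vertex 2.865 1.289 1.967
vertex 3.162 2.946 2.502
vertex 2.358 1.661 2.611
endloop
endfacet
facet normal 0.564 -0.413 -0.715
outer loop
vertex 3.669 2.575 1.858
vertex 2.865 1.289 1.967
vertex 3.022 2.919 1.149
endloop
endfacet
facet normal 0.635 -0.338 0.695
outer loop
vertex 3.669 2.575 1.858
vertex 3.162 2.946 2.502
vertex 2.865 1.289 1.967
endloop
endfacet
facet normal -0.564 0.413 0.715
outer loop
vertex 2.358 1.661 2.611
vertex 3.162 2.946 2.502
vertex 1.711 2.005 1.902
endloop
endfacet
facet normal -0.635 0.338 -0.695
outer loop
vertex 2.515 3.291 1.793
vertex 3.022 2.919 1.149
vertex 1.711 2.005 1.902
endloop
endfacet
facet normal -0.564 0.413 0.715
outer loop
vertex 1.711 2.005 1.902
vertex 3.162 2.946 2.502
vertex 2.515 3.291 1.793
endloop
endfacet
facet normal 0.529 0.846 -0.072
outer loop
vertex 2.515 3.291 1.793
vertex 3.669 2.575 1.858
vertex 3.022 2.919 1.149
endloop
endfacet
facet normal 0.529 0.846 -0.071
outer loop
vertex 3.162 2.946 2.502
vertex 3.669 2.575 1.858
vertex 2.515 3.291 1.793
endloop
endfacet

endsolid
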